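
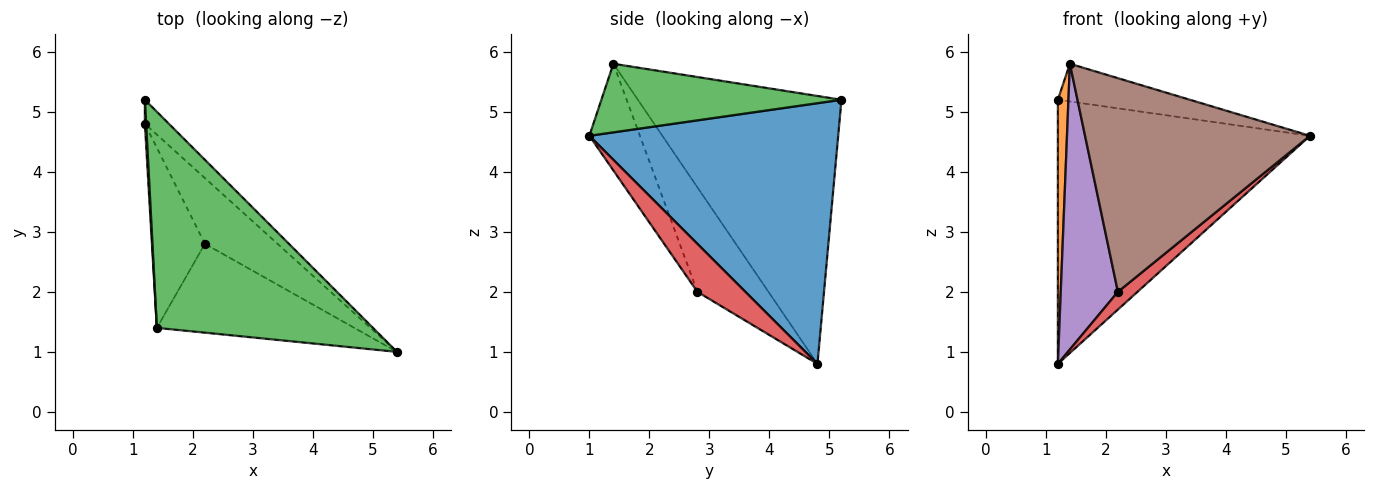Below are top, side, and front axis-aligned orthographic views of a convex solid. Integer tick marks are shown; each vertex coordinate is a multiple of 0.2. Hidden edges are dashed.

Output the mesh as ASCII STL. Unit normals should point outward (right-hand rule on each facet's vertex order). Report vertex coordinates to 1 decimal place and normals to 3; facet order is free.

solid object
 facet normal 0.701 0.710 -0.065
  outer loop
   vertex 1.2 5.2 5.2
   vertex 5.4 1.0 4.6
   vertex 1.2 4.8 0.8
  endloop
 endfacet
 facet normal -0.999 -0.052 0.005
  outer loop
   vertex 1.2 5.2 5.2
   vertex 1.2 4.8 0.8
   vertex 1.4 1.4 5.8
  endloop
 endfacet
 facet normal 0.298 0.164 0.940
  outer loop
   vertex 1.2 5.2 5.2
   vertex 1.4 1.4 5.8
   vertex 5.4 1.0 4.6
  endloop
 endfacet
 facet normal 0.538 -0.219 -0.814
  outer loop
   vertex 2.2 2.8 2.0
   vertex 1.2 4.8 0.8
   vertex 5.4 1.0 4.6
  endloop
 endfacet
 facet normal -0.725 -0.583 -0.367
  outer loop
   vertex 2.2 2.8 2.0
   vertex 1.4 1.4 5.8
   vertex 1.2 4.8 0.8
  endloop
 endfacet
 facet normal -0.203 -0.904 -0.376
  outer loop
   vertex 2.2 2.8 2.0
   vertex 5.4 1.0 4.6
   vertex 1.4 1.4 5.8
  endloop
 endfacet
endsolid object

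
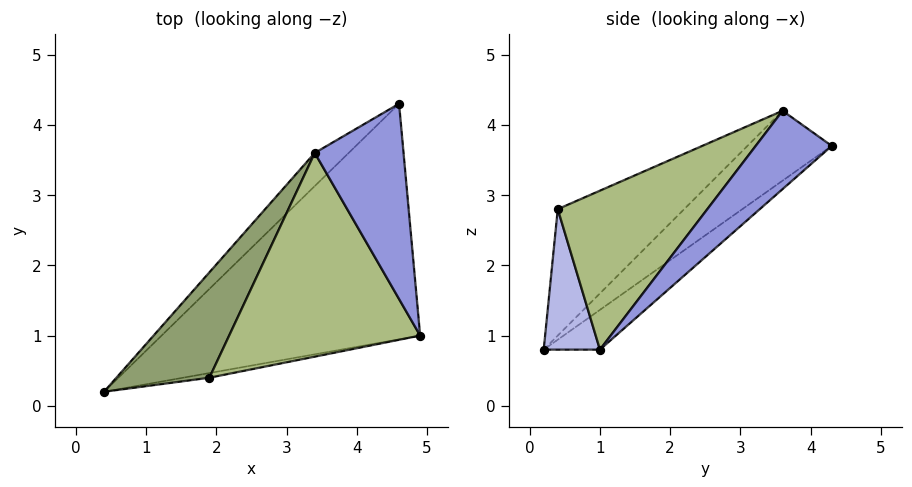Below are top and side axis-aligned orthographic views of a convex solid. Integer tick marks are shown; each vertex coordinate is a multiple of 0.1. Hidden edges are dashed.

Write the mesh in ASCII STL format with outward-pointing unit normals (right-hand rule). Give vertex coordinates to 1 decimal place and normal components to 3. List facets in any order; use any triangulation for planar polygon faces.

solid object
 facet normal -0.116 0.650 -0.751
  outer loop
   vertex 4.6 4.3 3.7
   vertex 4.9 1.0 0.8
   vertex 0.4 0.2 0.8
  endloop
 endfacet
 facet normal -0.567 0.776 -0.275
  outer loop
   vertex 3.4 3.6 4.2
   vertex 4.6 4.3 3.7
   vertex 0.4 0.2 0.8
  endloop
 endfacet
 facet normal 0.568 -0.514 0.643
  outer loop
   vertex 3.4 3.6 4.2
   vertex 4.9 1.0 0.8
   vertex 4.6 4.3 3.7
  endloop
 endfacet
 facet normal 0.175 -0.984 -0.033
  outer loop
   vertex 1.9 0.4 2.8
   vertex 0.4 0.2 0.8
   vertex 4.9 1.0 0.8
  endloop
 endfacet
 facet normal -0.800 0.118 0.588
  outer loop
   vertex 1.9 0.4 2.8
   vertex 3.4 3.6 4.2
   vertex 0.4 0.2 0.8
  endloop
 endfacet
 facet normal 0.540 -0.537 0.649
  outer loop
   vertex 1.9 0.4 2.8
   vertex 4.9 1.0 0.8
   vertex 3.4 3.6 4.2
  endloop
 endfacet
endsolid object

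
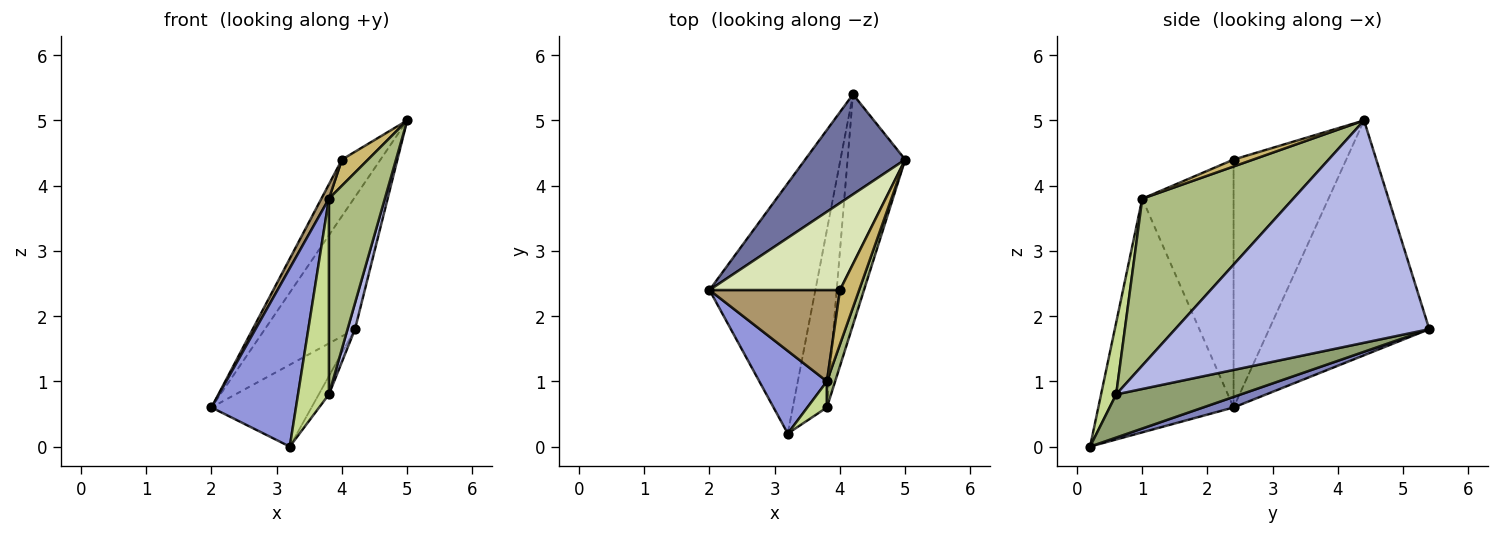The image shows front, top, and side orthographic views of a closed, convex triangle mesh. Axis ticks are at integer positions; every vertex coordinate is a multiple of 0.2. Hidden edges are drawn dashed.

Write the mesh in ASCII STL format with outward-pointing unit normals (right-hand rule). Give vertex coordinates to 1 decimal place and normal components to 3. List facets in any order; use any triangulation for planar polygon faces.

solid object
 facet normal -0.817 0.460 0.348
  outer loop
   vertex 4.2 5.4 1.8
   vertex 2.0 2.4 0.6
   vertex 5.0 4.4 5.0
  endloop
 endfacet
 facet normal 0.094 0.309 -0.946
  outer loop
   vertex 4.2 5.4 1.8
   vertex 3.2 0.2 0.0
   vertex 2.0 2.4 0.6
  endloop
 endfacet
 facet normal -0.824 -0.514 0.238
  outer loop
   vertex 3.8 1.0 3.8
   vertex 2.0 2.4 0.6
   vertex 3.2 0.2 0.0
  endloop
 endfacet
 facet normal 0.968 -0.028 -0.251
  outer loop
   vertex 3.8 0.6 0.8
   vertex 4.2 5.4 1.8
   vertex 5.0 4.4 5.0
  endloop
 endfacet
 facet normal 0.783 0.064 -0.619
  outer loop
   vertex 3.8 0.6 0.8
   vertex 3.2 0.2 0.0
   vertex 4.2 5.4 1.8
  endloop
 endfacet
 facet normal 0.937 -0.347 0.046
  outer loop
   vertex 3.8 0.6 0.8
   vertex 5.0 4.4 5.0
   vertex 3.8 1.0 3.8
  endloop
 endfacet
 facet normal 0.436 -0.892 0.119
  outer loop
   vertex 3.8 0.6 0.8
   vertex 3.8 1.0 3.8
   vertex 3.2 0.2 0.0
  endloop
 endfacet
 facet normal -0.847 0.290 0.446
  outer loop
   vertex 4.0 2.4 4.4
   vertex 5.0 4.4 5.0
   vertex 2.0 2.4 0.6
  endloop
 endfacet
 facet normal -0.883 -0.073 0.465
  outer loop
   vertex 4.0 2.4 4.4
   vertex 2.0 2.4 0.6
   vertex 3.8 1.0 3.8
  endloop
 endfacet
 facet normal 0.309 -0.412 0.857
  outer loop
   vertex 4.0 2.4 4.4
   vertex 3.8 1.0 3.8
   vertex 5.0 4.4 5.0
  endloop
 endfacet
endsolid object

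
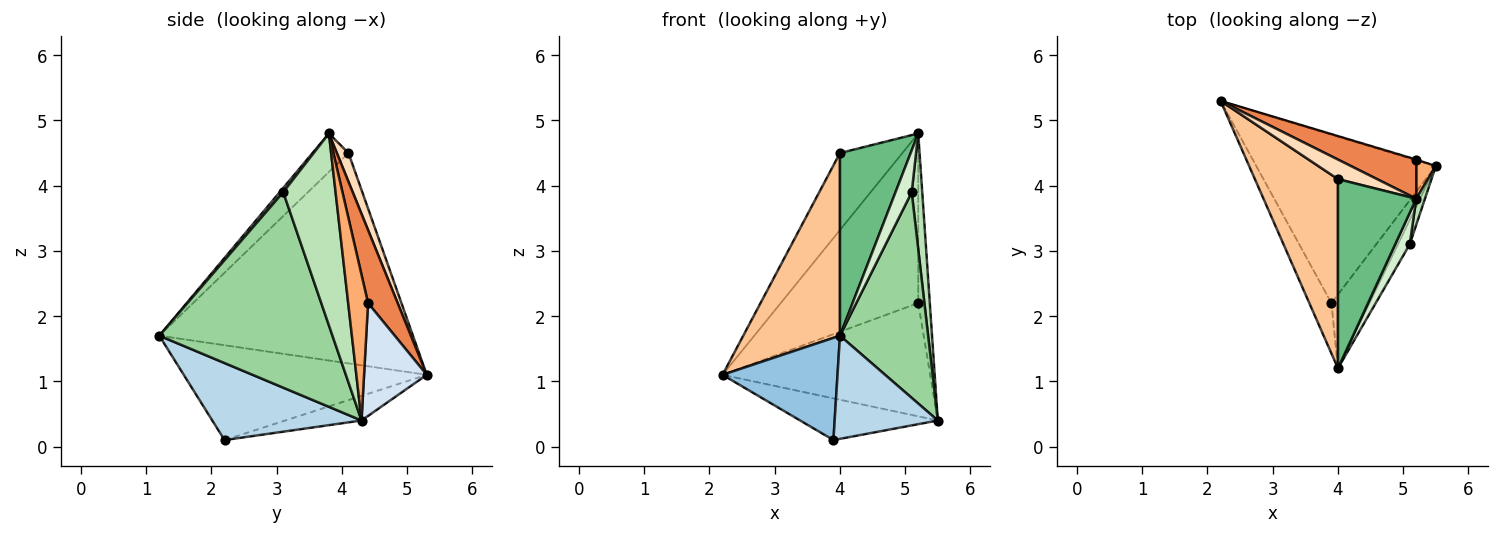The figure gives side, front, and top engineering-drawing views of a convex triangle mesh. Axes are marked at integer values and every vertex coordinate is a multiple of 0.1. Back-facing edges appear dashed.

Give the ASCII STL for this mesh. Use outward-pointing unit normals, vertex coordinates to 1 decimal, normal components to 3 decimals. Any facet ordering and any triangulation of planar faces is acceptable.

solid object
 facet normal -0.132 0.238 -0.962
  outer loop
   vertex 3.9 2.2 0.1
   vertex 2.2 5.3 1.1
   vertex 5.5 4.3 0.4
  endloop
 endfacet
 facet normal -0.884 -0.418 -0.206
  outer loop
   vertex 3.9 2.2 0.1
   vertex 4.0 1.2 1.7
   vertex 2.2 5.3 1.1
  endloop
 endfacet
 facet normal 0.762 -0.527 -0.377
  outer loop
   vertex 3.9 2.2 0.1
   vertex 5.5 4.3 0.4
   vertex 4.0 1.2 1.7
  endloop
 endfacet
 facet normal 0.289 0.957 -0.005
  outer loop
   vertex 5.2 4.4 2.2
   vertex 5.5 4.3 0.4
   vertex 2.2 5.3 1.1
  endloop
 endfacet
 facet normal 0.205 0.954 0.220
  outer loop
   vertex 5.2 4.4 2.2
   vertex 2.2 5.3 1.1
   vertex 5.2 3.8 4.8
  endloop
 endfacet
 facet normal 0.858 0.500 0.115
  outer loop
   vertex 5.2 4.4 2.2
   vertex 5.2 3.8 4.8
   vertex 5.5 4.3 0.4
  endloop
 endfacet
 facet normal -0.877 -0.334 0.346
  outer loop
   vertex 4.0 4.1 4.5
   vertex 2.2 5.3 1.1
   vertex 4.0 1.2 1.7
  endloop
 endfacet
 facet normal 0.178 0.954 0.242
  outer loop
   vertex 4.0 4.1 4.5
   vertex 5.2 3.8 4.8
   vertex 2.2 5.3 1.1
  endloop
 endfacet
 facet normal -0.333 -0.655 0.678
  outer loop
   vertex 4.0 4.1 4.5
   vertex 4.0 1.2 1.7
   vertex 5.2 3.8 4.8
  endloop
 endfacet
 facet normal 0.890 -0.453 -0.054
  outer loop
   vertex 5.1 3.1 3.9
   vertex 4.0 1.2 1.7
   vertex 5.5 4.3 0.4
  endloop
 endfacet
 facet normal 0.979 -0.197 0.044
  outer loop
   vertex 5.1 3.1 3.9
   vertex 5.5 4.3 0.4
   vertex 5.2 3.8 4.8
  endloop
 endfacet
 facet normal 0.174 -0.787 0.593
  outer loop
   vertex 5.1 3.1 3.9
   vertex 5.2 3.8 4.8
   vertex 4.0 1.2 1.7
  endloop
 endfacet
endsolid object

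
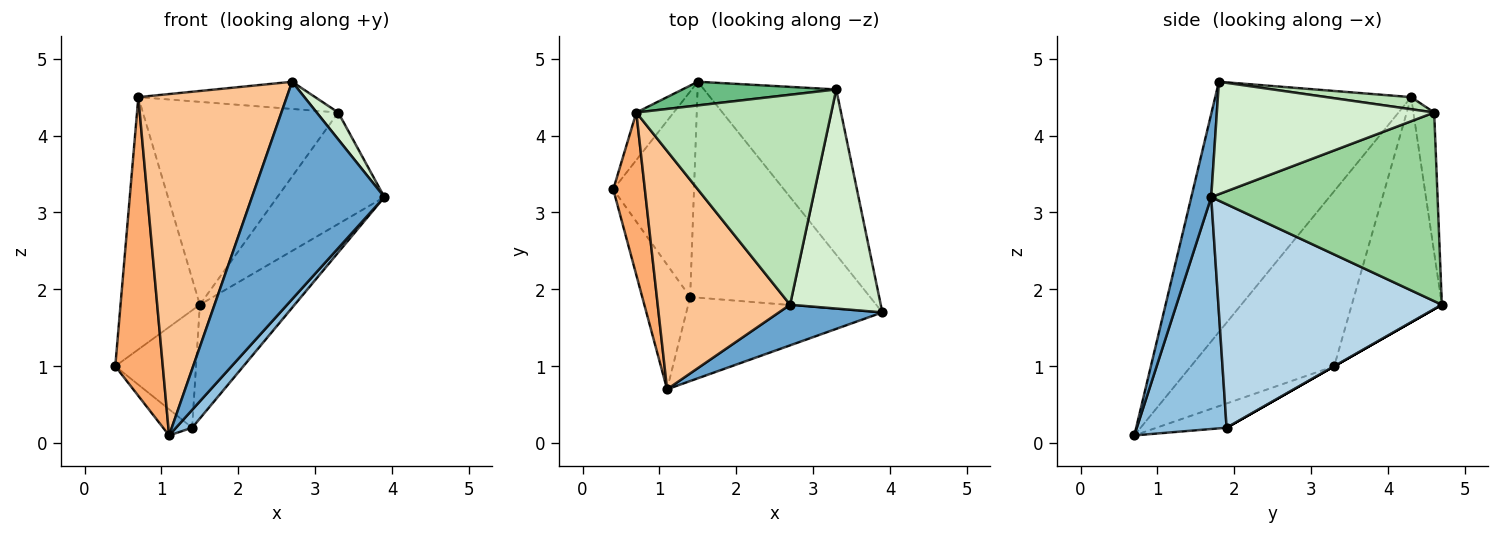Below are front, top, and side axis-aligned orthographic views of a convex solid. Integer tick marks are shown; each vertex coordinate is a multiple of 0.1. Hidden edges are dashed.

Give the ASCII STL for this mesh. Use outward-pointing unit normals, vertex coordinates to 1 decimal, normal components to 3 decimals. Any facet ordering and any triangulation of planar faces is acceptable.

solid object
 facet normal 0.146 -0.972 0.182
  outer loop
   vertex 2.7 1.8 4.7
   vertex 1.1 0.7 0.1
   vertex 3.9 1.7 3.2
  endloop
 endfacet
 facet normal 0.757 -0.136 -0.640
  outer loop
   vertex 1.4 1.9 0.2
   vertex 3.9 1.7 3.2
   vertex 1.1 0.7 0.1
  endloop
 endfacet
 facet normal 0.740 0.314 -0.595
  outer loop
   vertex 1.4 1.9 0.2
   vertex 1.5 4.7 1.8
   vertex 3.9 1.7 3.2
  endloop
 endfacet
 facet normal -0.444 0.184 -0.877
  outer loop
   vertex 1.4 1.9 0.2
   vertex 1.1 0.7 0.1
   vertex 0.4 3.3 1.0
  endloop
 endfacet
 facet normal 0.000 0.496 -0.868
  outer loop
   vertex 1.4 1.9 0.2
   vertex 0.4 3.3 1.0
   vertex 1.5 4.7 1.8
  endloop
 endfacet
 facet normal -0.936 -0.310 0.169
  outer loop
   vertex 0.7 4.3 4.5
   vertex 0.4 3.3 1.0
   vertex 1.1 0.7 0.1
  endloop
 endfacet
 facet normal -0.734 -0.556 0.389
  outer loop
   vertex 0.7 4.3 4.5
   vertex 1.1 0.7 0.1
   vertex 2.7 1.8 4.7
  endloop
 endfacet
 facet normal -0.745 0.656 -0.124
  outer loop
   vertex 0.7 4.3 4.5
   vertex 1.5 4.7 1.8
   vertex 0.4 3.3 1.0
  endloop
 endfacet
 facet normal -0.105 0.988 0.115
  outer loop
   vertex 3.3 4.6 4.3
   vertex 1.5 4.7 1.8
   vertex 0.7 4.3 4.5
  endloop
 endfacet
 facet normal 0.764 0.361 -0.535
  outer loop
   vertex 3.3 4.6 4.3
   vertex 3.9 1.7 3.2
   vertex 1.5 4.7 1.8
  endloop
 endfacet
 facet normal 0.061 0.128 0.990
  outer loop
   vertex 3.3 4.6 4.3
   vertex 0.7 4.3 4.5
   vertex 2.7 1.8 4.7
  endloop
 endfacet
 facet normal 0.776 -0.077 0.626
  outer loop
   vertex 3.3 4.6 4.3
   vertex 2.7 1.8 4.7
   vertex 3.9 1.7 3.2
  endloop
 endfacet
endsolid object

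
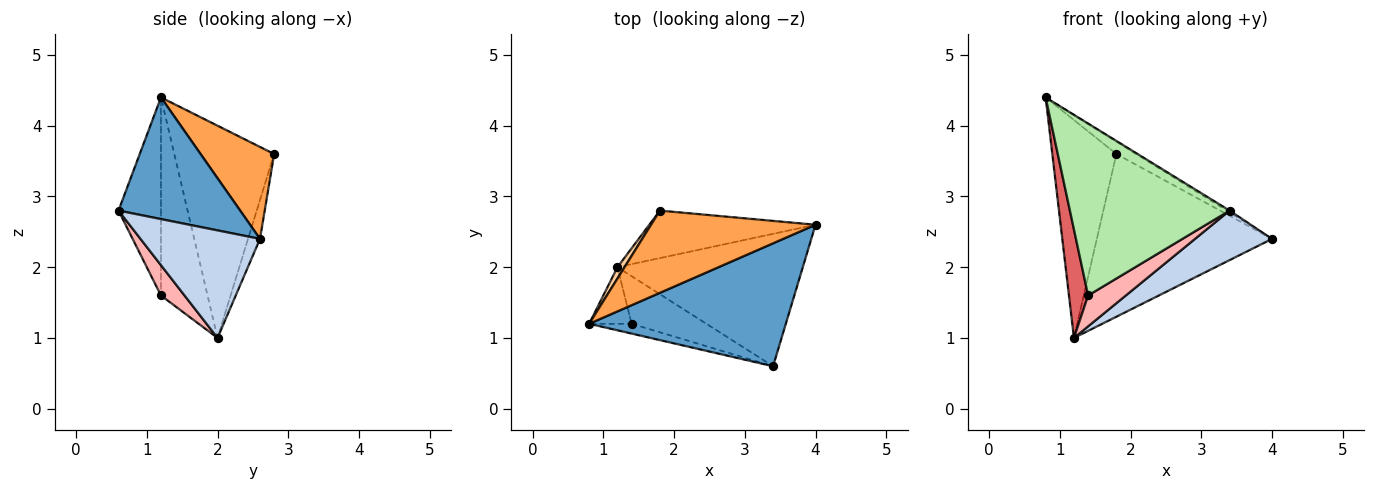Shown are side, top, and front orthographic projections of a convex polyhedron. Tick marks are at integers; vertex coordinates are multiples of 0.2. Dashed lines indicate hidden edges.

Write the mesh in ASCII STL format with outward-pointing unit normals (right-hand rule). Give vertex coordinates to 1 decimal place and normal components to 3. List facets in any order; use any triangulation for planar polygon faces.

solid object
 facet normal 0.526 0.012 0.850
  outer loop
   vertex 3.4 0.6 2.8
   vertex 4.0 2.6 2.4
   vertex 0.8 1.2 4.4
  endloop
 endfacet
 facet normal 0.477 -0.308 -0.823
  outer loop
   vertex 1.2 2.0 1.0
   vertex 4.0 2.6 2.4
   vertex 3.4 0.6 2.8
  endloop
 endfacet
 facet normal 0.484 0.130 0.865
  outer loop
   vertex 1.8 2.8 3.6
   vertex 0.8 1.2 4.4
   vertex 4.0 2.6 2.4
  endloop
 endfacet
 facet normal -0.841 0.540 0.028
  outer loop
   vertex 1.8 2.8 3.6
   vertex 1.2 2.0 1.0
   vertex 0.8 1.2 4.4
  endloop
 endfacet
 facet normal -0.065 0.958 -0.280
  outer loop
   vertex 1.8 2.8 3.6
   vertex 4.0 2.6 2.4
   vertex 1.2 2.0 1.0
  endloop
 endfacet
 facet normal -0.257 -0.965 -0.055
  outer loop
   vertex 1.4 1.2 1.6
   vertex 3.4 0.6 2.8
   vertex 0.8 1.2 4.4
  endloop
 endfacet
 facet normal -0.907 -0.373 -0.194
  outer loop
   vertex 1.4 1.2 1.6
   vertex 0.8 1.2 4.4
   vertex 1.2 2.0 1.0
  endloop
 endfacet
 facet normal 0.322 -0.515 -0.794
  outer loop
   vertex 1.4 1.2 1.6
   vertex 1.2 2.0 1.0
   vertex 3.4 0.6 2.8
  endloop
 endfacet
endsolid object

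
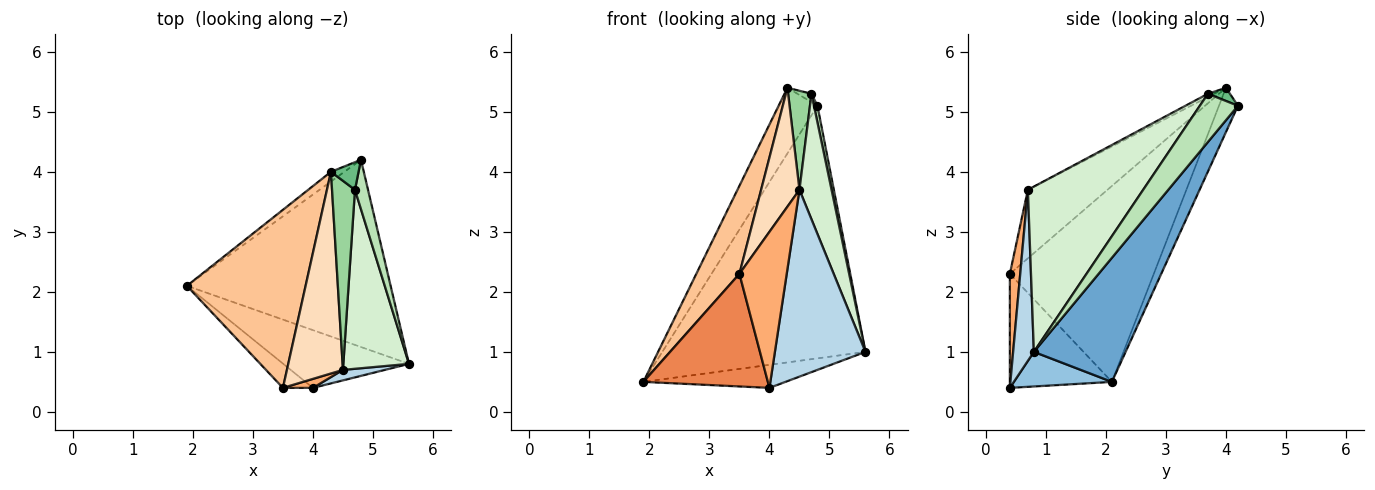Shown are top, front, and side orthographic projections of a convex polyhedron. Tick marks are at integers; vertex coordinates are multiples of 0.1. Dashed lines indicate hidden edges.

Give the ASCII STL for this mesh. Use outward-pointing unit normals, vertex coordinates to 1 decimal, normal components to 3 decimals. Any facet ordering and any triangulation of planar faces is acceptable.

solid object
 facet normal 0.341 0.755 -0.560
  outer loop
   vertex 4.8 4.2 5.1
   vertex 5.6 0.8 1.0
   vertex 1.9 2.1 0.5
  endloop
 endfacet
 facet normal 0.248 0.359 -0.900
  outer loop
   vertex 4.0 0.4 0.4
   vertex 1.9 2.1 0.5
   vertex 5.6 0.8 1.0
  endloop
 endfacet
 facet normal 0.223 -0.973 0.055
  outer loop
   vertex 4.5 0.7 3.7
   vertex 4.0 0.4 0.4
   vertex 5.6 0.8 1.0
  endloop
 endfacet
 facet normal -0.435 0.890 -0.132
  outer loop
   vertex 4.3 4.0 5.4
   vertex 4.8 4.2 5.1
   vertex 1.9 2.1 0.5
  endloop
 endfacet
 facet normal -0.625 -0.763 -0.165
  outer loop
   vertex 3.5 0.4 2.3
   vertex 1.9 2.1 0.5
   vertex 4.0 0.4 0.4
  endloop
 endfacet
 facet normal 0.214 -0.975 0.056
  outer loop
   vertex 3.5 0.4 2.3
   vertex 4.0 0.4 0.4
   vertex 4.5 0.7 3.7
  endloop
 endfacet
 facet normal -0.828 -0.248 0.502
  outer loop
   vertex 3.5 0.4 2.3
   vertex 4.3 4.0 5.4
   vertex 1.9 2.1 0.5
  endloop
 endfacet
 facet normal -0.725 -0.349 0.593
  outer loop
   vertex 3.5 0.4 2.3
   vertex 4.5 0.7 3.7
   vertex 4.3 4.0 5.4
  endloop
 endfacet
 facet normal 0.416 0.265 0.870
  outer loop
   vertex 4.7 3.7 5.3
   vertex 4.8 4.2 5.1
   vertex 4.3 4.0 5.4
  endloop
 endfacet
 facet normal -0.126 -0.460 0.879
  outer loop
   vertex 4.7 3.7 5.3
   vertex 4.3 4.0 5.4
   vertex 4.5 0.7 3.7
  endloop
 endfacet
 facet normal 0.961 -0.088 0.261
  outer loop
   vertex 4.7 3.7 5.3
   vertex 5.6 0.8 1.0
   vertex 4.8 4.2 5.1
  endloop
 endfacet
 facet normal 0.900 -0.251 0.357
  outer loop
   vertex 4.7 3.7 5.3
   vertex 4.5 0.7 3.7
   vertex 5.6 0.8 1.0
  endloop
 endfacet
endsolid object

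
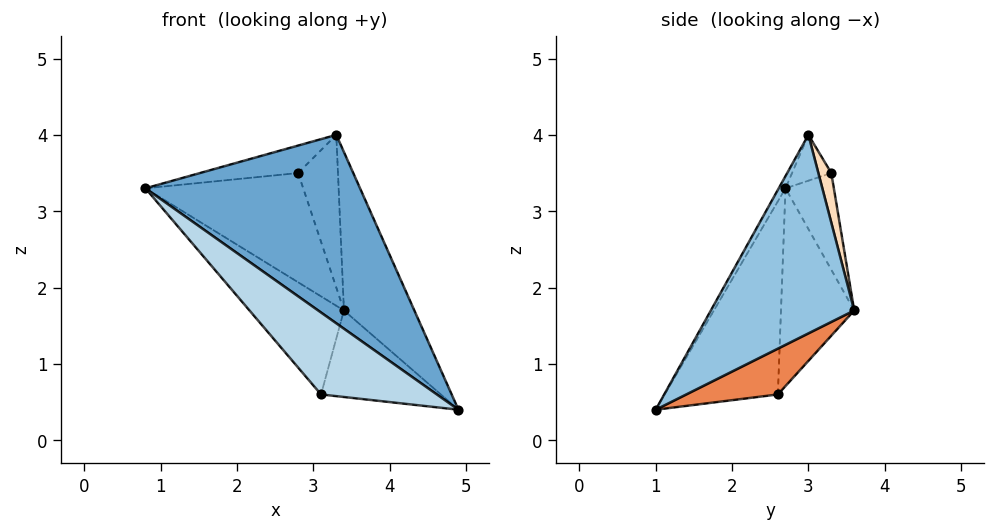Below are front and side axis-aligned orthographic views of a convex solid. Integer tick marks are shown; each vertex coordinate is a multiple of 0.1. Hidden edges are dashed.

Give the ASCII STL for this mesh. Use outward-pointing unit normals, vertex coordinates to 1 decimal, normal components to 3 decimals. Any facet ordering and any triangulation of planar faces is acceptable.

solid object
 facet normal -0.028 -0.879 0.476
  outer loop
   vertex 3.3 3.0 4.0
   vertex 0.8 2.7 3.3
   vertex 4.9 1.0 0.4
  endloop
 endfacet
 facet normal 0.887 0.436 0.152
  outer loop
   vertex 3.3 3.0 4.0
   vertex 4.9 1.0 0.4
   vertex 3.4 3.6 1.7
  endloop
 endfacet
 facet normal -0.608 -0.622 -0.494
  outer loop
   vertex 3.1 2.6 0.6
   vertex 4.9 1.0 0.4
   vertex 0.8 2.7 3.3
  endloop
 endfacet
 facet normal -0.537 0.692 -0.483
  outer loop
   vertex 3.1 2.6 0.6
   vertex 0.8 2.7 3.3
   vertex 3.4 3.6 1.7
  endloop
 endfacet
 facet normal 0.454 0.594 -0.664
  outer loop
   vertex 3.1 2.6 0.6
   vertex 3.4 3.6 1.7
   vertex 4.9 1.0 0.4
  endloop
 endfacet
 facet normal -0.292 0.954 0.062
  outer loop
   vertex 2.8 3.3 3.5
   vertex 3.4 3.6 1.7
   vertex 0.8 2.7 3.3
  endloop
 endfacet
 facet normal -0.272 0.680 0.680
  outer loop
   vertex 2.8 3.3 3.5
   vertex 0.8 2.7 3.3
   vertex 3.3 3.0 4.0
  endloop
 endfacet
 facet normal 0.299 0.920 0.253
  outer loop
   vertex 2.8 3.3 3.5
   vertex 3.3 3.0 4.0
   vertex 3.4 3.6 1.7
  endloop
 endfacet
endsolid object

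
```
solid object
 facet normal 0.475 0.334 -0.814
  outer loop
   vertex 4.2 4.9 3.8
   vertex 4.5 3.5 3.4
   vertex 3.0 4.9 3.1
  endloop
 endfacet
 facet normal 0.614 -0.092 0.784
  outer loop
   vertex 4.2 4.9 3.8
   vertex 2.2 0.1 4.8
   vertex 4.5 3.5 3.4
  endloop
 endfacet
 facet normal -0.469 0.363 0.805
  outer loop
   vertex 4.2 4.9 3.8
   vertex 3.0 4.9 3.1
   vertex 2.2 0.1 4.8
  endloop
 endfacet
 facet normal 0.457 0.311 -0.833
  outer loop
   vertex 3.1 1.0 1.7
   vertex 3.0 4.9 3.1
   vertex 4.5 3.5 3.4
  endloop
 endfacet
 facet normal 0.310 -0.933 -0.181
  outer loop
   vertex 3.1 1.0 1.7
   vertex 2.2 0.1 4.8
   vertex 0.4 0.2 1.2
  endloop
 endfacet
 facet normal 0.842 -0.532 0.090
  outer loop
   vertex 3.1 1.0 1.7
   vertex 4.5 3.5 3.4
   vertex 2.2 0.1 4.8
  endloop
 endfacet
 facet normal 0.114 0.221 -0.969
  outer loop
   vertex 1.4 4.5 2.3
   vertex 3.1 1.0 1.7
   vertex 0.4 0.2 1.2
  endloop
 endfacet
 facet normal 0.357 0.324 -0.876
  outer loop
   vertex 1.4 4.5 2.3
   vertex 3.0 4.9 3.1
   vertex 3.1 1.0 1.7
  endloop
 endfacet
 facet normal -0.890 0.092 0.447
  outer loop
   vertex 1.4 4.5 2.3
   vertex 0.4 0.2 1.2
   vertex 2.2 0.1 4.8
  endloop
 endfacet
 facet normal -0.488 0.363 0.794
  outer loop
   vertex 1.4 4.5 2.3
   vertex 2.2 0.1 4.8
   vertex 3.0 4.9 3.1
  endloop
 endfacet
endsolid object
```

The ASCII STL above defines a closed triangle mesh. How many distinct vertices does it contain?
7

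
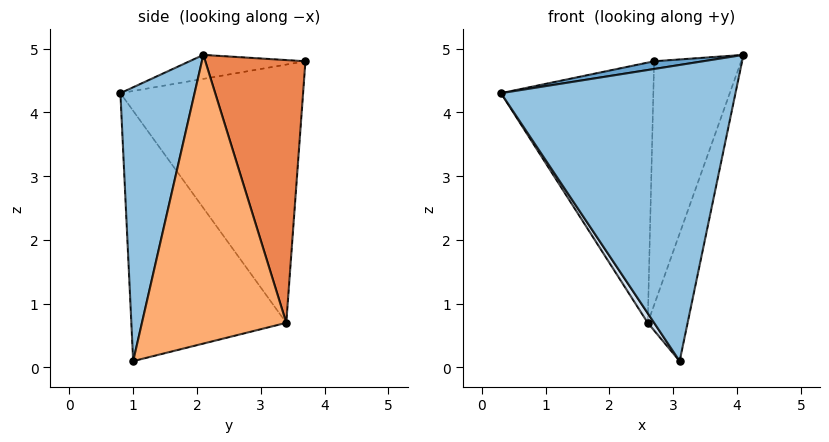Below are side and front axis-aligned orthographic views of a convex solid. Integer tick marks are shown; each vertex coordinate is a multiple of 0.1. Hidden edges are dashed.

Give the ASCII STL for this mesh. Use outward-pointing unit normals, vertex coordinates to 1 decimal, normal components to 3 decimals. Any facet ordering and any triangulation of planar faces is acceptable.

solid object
 facet normal -0.136 -0.058 0.989
  outer loop
   vertex 2.7 3.7 4.8
   vertex 0.3 0.8 4.3
   vertex 4.1 2.1 4.9
  endloop
 endfacet
 facet normal 0.298 -0.942 0.154
  outer loop
   vertex 3.1 1.0 0.1
   vertex 4.1 2.1 4.9
   vertex 0.3 0.8 4.3
  endloop
 endfacet
 facet normal -0.768 0.640 -0.028
  outer loop
   vertex 2.6 3.4 0.7
   vertex 0.3 0.8 4.3
   vertex 2.7 3.7 4.8
  endloop
 endfacet
 facet normal -0.831 -0.034 -0.556
  outer loop
   vertex 2.6 3.4 0.7
   vertex 3.1 1.0 0.1
   vertex 0.3 0.8 4.3
  endloop
 endfacet
 facet normal 0.753 0.655 -0.066
  outer loop
   vertex 2.6 3.4 0.7
   vertex 2.7 3.7 4.8
   vertex 4.1 2.1 4.9
  endloop
 endfacet
 facet normal 0.932 0.258 -0.253
  outer loop
   vertex 2.6 3.4 0.7
   vertex 4.1 2.1 4.9
   vertex 3.1 1.0 0.1
  endloop
 endfacet
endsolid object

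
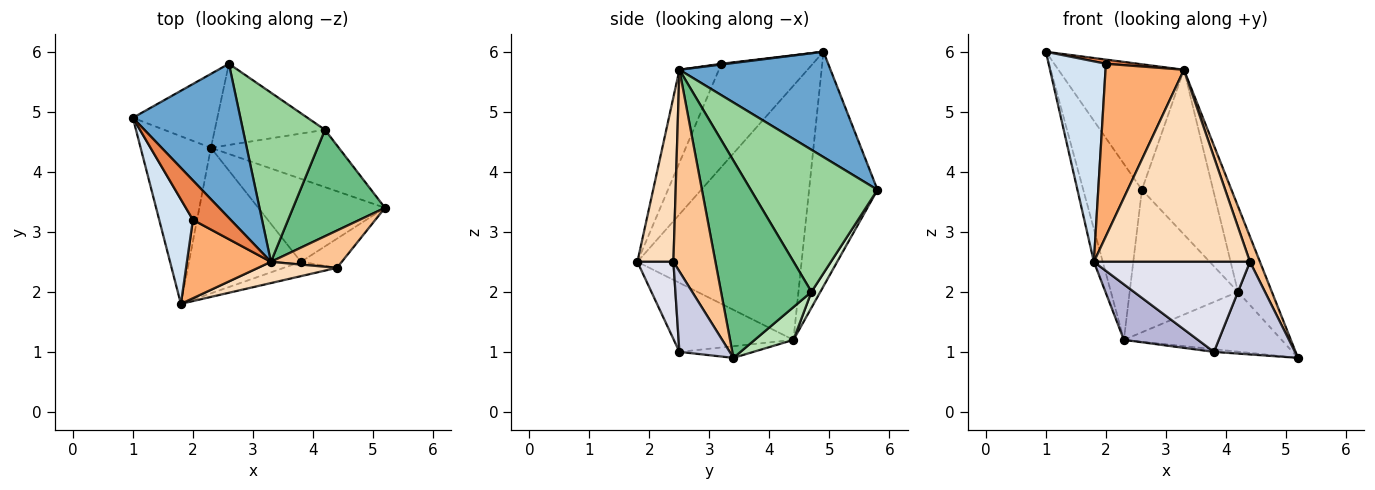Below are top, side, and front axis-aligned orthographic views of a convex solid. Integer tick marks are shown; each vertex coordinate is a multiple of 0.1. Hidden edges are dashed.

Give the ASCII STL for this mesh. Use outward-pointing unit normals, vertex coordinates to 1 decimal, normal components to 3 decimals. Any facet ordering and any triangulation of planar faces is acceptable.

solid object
 facet normal 0.605 0.503 0.618
  outer loop
   vertex 3.3 2.5 5.7
   vertex 2.6 5.8 3.7
   vertex 1.0 4.9 6.0
  endloop
 endfacet
 facet normal -0.963 0.052 -0.266
  outer loop
   vertex 2.3 4.4 1.2
   vertex 1.8 1.8 2.5
   vertex 1.0 4.9 6.0
  endloop
 endfacet
 facet normal -0.732 0.628 -0.264
  outer loop
   vertex 2.3 4.4 1.2
   vertex 1.0 4.9 6.0
   vertex 2.6 5.8 3.7
  endloop
 endfacet
 facet normal -0.817 -0.512 0.267
  outer loop
   vertex 2.0 3.2 5.8
   vertex 1.0 4.9 6.0
   vertex 1.8 1.8 2.5
  endloop
 endfacet
 facet normal 0.020 -0.105 0.994
  outer loop
   vertex 2.0 3.2 5.8
   vertex 3.3 2.5 5.7
   vertex 1.0 4.9 6.0
  endloop
 endfacet
 facet normal -0.417 -0.828 0.376
  outer loop
   vertex 2.0 3.2 5.8
   vertex 1.8 1.8 2.5
   vertex 3.3 2.5 5.7
  endloop
 endfacet
 facet normal 0.921 -0.219 0.323
  outer loop
   vertex 4.4 2.4 2.5
   vertex 5.2 3.4 0.9
   vertex 3.3 2.5 5.7
  endloop
 endfacet
 facet normal 0.224 -0.969 0.107
  outer loop
   vertex 4.4 2.4 2.5
   vertex 3.3 2.5 5.7
   vertex 1.8 1.8 2.5
  endloop
 endfacet
 facet normal 0.858 0.322 0.400
  outer loop
   vertex 4.2 4.7 2.0
   vertex 3.3 2.5 5.7
   vertex 5.2 3.4 0.9
  endloop
 endfacet
 facet normal 0.779 0.438 0.450
  outer loop
   vertex 4.2 4.7 2.0
   vertex 2.6 5.8 3.7
   vertex 3.3 2.5 5.7
  endloop
 endfacet
 facet normal 0.175 0.711 -0.681
  outer loop
   vertex 4.2 4.7 2.0
   vertex 5.2 3.4 0.9
   vertex 2.3 4.4 1.2
  endloop
 endfacet
 facet normal 0.071 0.867 -0.494
  outer loop
   vertex 4.2 4.7 2.0
   vertex 2.3 4.4 1.2
   vertex 2.6 5.8 3.7
  endloop
 endfacet
 facet normal -0.092 0.032 -0.995
  outer loop
   vertex 3.8 2.5 1.0
   vertex 2.3 4.4 1.2
   vertex 5.2 3.4 0.9
  endloop
 endfacet
 facet normal -0.499 -0.309 -0.810
  outer loop
   vertex 3.8 2.5 1.0
   vertex 1.8 1.8 2.5
   vertex 2.3 4.4 1.2
  endloop
 endfacet
 facet normal 0.509 -0.821 -0.258
  outer loop
   vertex 3.8 2.5 1.0
   vertex 5.2 3.4 0.9
   vertex 4.4 2.4 2.5
  endloop
 endfacet
 facet normal 0.222 -0.963 -0.153
  outer loop
   vertex 3.8 2.5 1.0
   vertex 4.4 2.4 2.5
   vertex 1.8 1.8 2.5
  endloop
 endfacet
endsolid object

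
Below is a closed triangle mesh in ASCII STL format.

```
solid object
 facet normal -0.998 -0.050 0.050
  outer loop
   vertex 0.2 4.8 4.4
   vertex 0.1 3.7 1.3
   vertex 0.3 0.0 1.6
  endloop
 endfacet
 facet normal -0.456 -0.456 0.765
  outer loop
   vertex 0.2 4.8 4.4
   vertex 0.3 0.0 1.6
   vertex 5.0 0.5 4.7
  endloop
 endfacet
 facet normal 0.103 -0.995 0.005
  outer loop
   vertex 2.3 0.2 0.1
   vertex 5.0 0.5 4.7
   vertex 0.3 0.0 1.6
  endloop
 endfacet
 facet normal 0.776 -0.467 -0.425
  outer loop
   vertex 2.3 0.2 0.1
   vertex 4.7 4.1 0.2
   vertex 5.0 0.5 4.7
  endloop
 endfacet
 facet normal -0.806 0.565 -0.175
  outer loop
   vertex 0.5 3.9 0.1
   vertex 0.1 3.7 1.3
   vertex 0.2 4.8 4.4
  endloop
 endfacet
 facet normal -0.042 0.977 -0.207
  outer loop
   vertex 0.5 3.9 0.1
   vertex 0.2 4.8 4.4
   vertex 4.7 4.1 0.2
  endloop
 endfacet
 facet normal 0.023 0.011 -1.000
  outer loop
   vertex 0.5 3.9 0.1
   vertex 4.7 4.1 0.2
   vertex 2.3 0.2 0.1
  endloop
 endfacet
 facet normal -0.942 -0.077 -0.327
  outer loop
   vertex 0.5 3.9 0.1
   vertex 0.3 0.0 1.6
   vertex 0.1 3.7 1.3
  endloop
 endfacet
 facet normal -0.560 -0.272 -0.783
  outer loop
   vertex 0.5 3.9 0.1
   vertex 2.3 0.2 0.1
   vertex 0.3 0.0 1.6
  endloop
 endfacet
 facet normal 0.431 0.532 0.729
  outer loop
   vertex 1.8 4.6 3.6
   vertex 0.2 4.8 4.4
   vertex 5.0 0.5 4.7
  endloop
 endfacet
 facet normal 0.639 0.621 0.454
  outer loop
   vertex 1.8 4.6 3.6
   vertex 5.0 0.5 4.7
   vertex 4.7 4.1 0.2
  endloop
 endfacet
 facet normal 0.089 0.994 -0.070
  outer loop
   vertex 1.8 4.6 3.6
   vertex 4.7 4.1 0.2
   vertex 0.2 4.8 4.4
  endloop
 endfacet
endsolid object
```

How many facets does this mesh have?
12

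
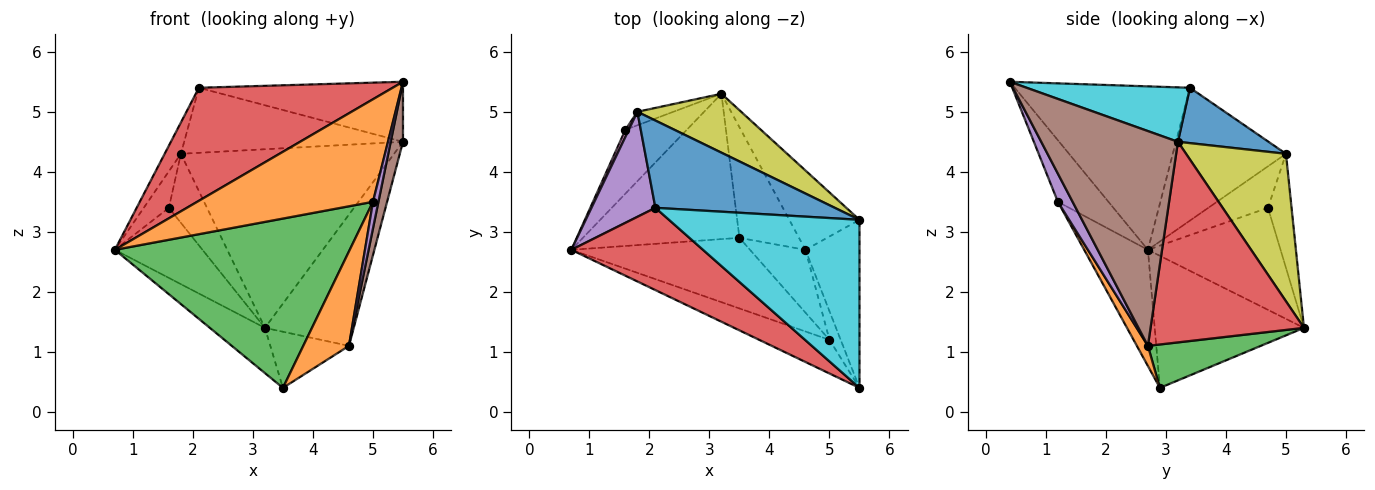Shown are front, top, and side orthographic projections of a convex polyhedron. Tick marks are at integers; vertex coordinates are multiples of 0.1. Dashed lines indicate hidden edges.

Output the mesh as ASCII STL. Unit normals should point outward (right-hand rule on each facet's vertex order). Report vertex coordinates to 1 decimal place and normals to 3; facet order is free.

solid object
 facet normal -0.627 0.231 -0.744
  outer loop
   vertex 3.5 2.9 0.4
   vertex 0.7 2.7 2.7
   vertex 3.2 5.3 1.4
  endloop
 endfacet
 facet normal -0.264 -0.917 -0.301
  outer loop
   vertex 5.0 1.2 3.5
   vertex 5.5 0.4 5.5
   vertex 0.7 2.7 2.7
  endloop
 endfacet
 facet normal -0.243 -0.895 -0.373
  outer loop
   vertex 5.0 1.2 3.5
   vertex 0.7 2.7 2.7
   vertex 3.5 2.9 0.4
  endloop
 endfacet
 facet normal -0.590 -0.653 0.475
  outer loop
   vertex 2.1 3.4 5.4
   vertex 0.7 2.7 2.7
   vertex 5.5 0.4 5.5
  endloop
 endfacet
 facet normal -0.894 0.128 0.430
  outer loop
   vertex 2.1 3.4 5.4
   vertex 1.8 5.0 4.3
   vertex 0.7 2.7 2.7
  endloop
 endfacet
 facet normal -0.746 0.493 -0.449
  outer loop
   vertex 1.6 4.7 3.4
   vertex 3.2 5.3 1.4
   vertex 0.7 2.7 2.7
  endloop
 endfacet
 facet normal -0.919 0.387 0.075
  outer loop
   vertex 1.6 4.7 3.4
   vertex 0.7 2.7 2.7
   vertex 1.8 5.0 4.3
  endloop
 endfacet
 facet normal -0.520 0.839 -0.164
  outer loop
   vertex 1.6 4.7 3.4
   vertex 1.8 5.0 4.3
   vertex 3.2 5.3 1.4
  endloop
 endfacet
 facet normal 0.407 0.868 0.286
  outer loop
   vertex 5.5 3.2 4.5
   vertex 3.2 5.3 1.4
   vertex 1.8 5.0 4.3
  endloop
 endfacet
 facet normal 0.260 0.325 0.909
  outer loop
   vertex 5.5 3.2 4.5
   vertex 2.1 3.4 5.4
   vertex 5.5 0.4 5.5
  endloop
 endfacet
 facet normal 0.240 0.580 0.778
  outer loop
   vertex 5.5 3.2 4.5
   vertex 1.8 5.0 4.3
   vertex 2.1 3.4 5.4
  endloop
 endfacet
 facet normal 0.197 -0.816 -0.543
  outer loop
   vertex 4.6 2.7 1.1
   vertex 5.0 1.2 3.5
   vertex 3.5 2.9 0.4
  endloop
 endfacet
 facet normal 0.545 0.380 -0.748
  outer loop
   vertex 4.6 2.7 1.1
   vertex 3.5 2.9 0.4
   vertex 3.2 5.3 1.4
  endloop
 endfacet
 facet normal 0.828 0.479 -0.290
  outer loop
   vertex 4.6 2.7 1.1
   vertex 3.2 5.3 1.4
   vertex 5.5 3.2 4.5
  endloop
 endfacet
 facet normal 0.879 -0.325 -0.350
  outer loop
   vertex 4.6 2.7 1.1
   vertex 5.5 0.4 5.5
   vertex 5.0 1.2 3.5
  endloop
 endfacet
 facet normal 0.966 -0.087 -0.243
  outer loop
   vertex 4.6 2.7 1.1
   vertex 5.5 3.2 4.5
   vertex 5.5 0.4 5.5
  endloop
 endfacet
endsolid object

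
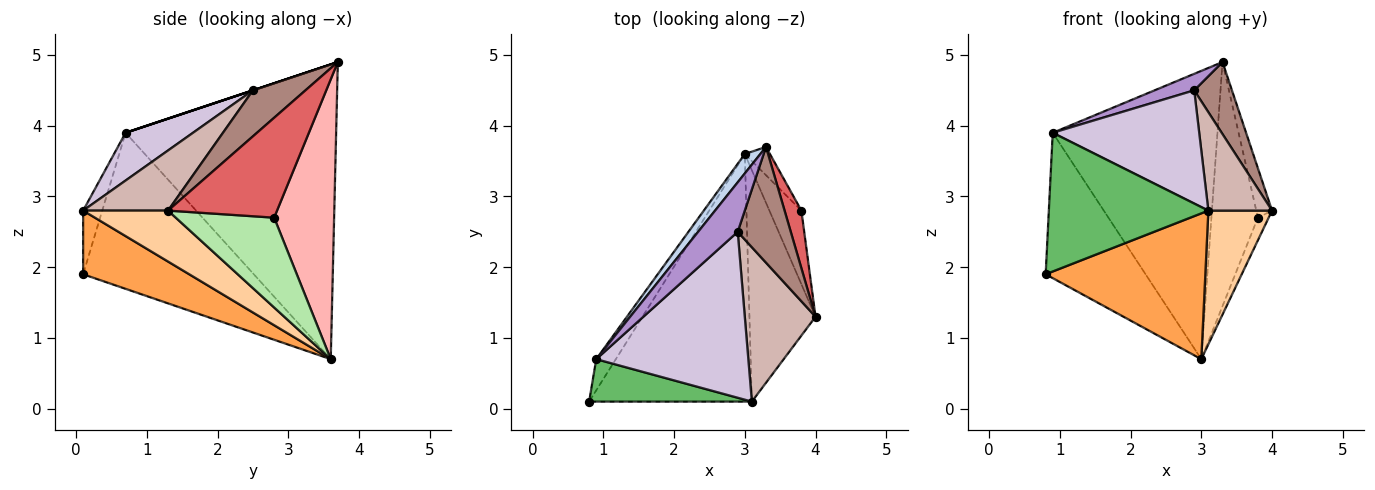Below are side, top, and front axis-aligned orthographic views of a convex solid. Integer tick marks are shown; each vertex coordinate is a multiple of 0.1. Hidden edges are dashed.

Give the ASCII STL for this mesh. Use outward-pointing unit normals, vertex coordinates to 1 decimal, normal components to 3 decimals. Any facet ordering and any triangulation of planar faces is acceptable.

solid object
 facet normal -0.858 0.502 -0.108
  outer loop
   vertex 0.9 0.7 3.9
   vertex 3.0 3.6 0.7
   vertex 0.8 0.1 1.9
  endloop
 endfacet
 facet normal -0.787 0.616 0.042
  outer loop
   vertex 0.9 0.7 3.9
   vertex 3.3 3.7 4.9
   vertex 3.0 3.6 0.7
  endloop
 endfacet
 facet normal 0.320 -0.481 -0.817
  outer loop
   vertex 3.1 0.1 2.8
   vertex 0.8 0.1 1.9
   vertex 3.0 3.6 0.7
  endloop
 endfacet
 facet normal 0.555 -0.416 -0.720
  outer loop
   vertex 3.1 0.1 2.8
   vertex 3.0 3.6 0.7
   vertex 4.0 1.3 2.8
  endloop
 endfacet
 facet normal -0.114 -0.950 0.291
  outer loop
   vertex 3.1 0.1 2.8
   vertex 0.9 0.7 3.9
   vertex 0.8 0.1 1.9
  endloop
 endfacet
 facet normal 0.937 0.103 -0.334
  outer loop
   vertex 3.8 2.8 2.7
   vertex 4.0 1.3 2.8
   vertex 3.0 3.6 0.7
  endloop
 endfacet
 facet normal 0.976 0.141 0.164
  outer loop
   vertex 3.8 2.8 2.7
   vertex 3.3 3.7 4.9
   vertex 4.0 1.3 2.8
  endloop
 endfacet
 facet normal 0.788 0.611 -0.071
  outer loop
   vertex 3.8 2.8 2.7
   vertex 3.0 3.6 0.7
   vertex 3.3 3.7 4.9
  endloop
 endfacet
 facet normal 0.000 -0.316 0.949
  outer loop
   vertex 2.9 2.5 4.5
   vertex 3.3 3.7 4.9
   vertex 0.9 0.7 3.9
  endloop
 endfacet
 facet normal 0.251 -0.545 0.800
  outer loop
   vertex 2.9 2.5 4.5
   vertex 0.9 0.7 3.9
   vertex 3.1 0.1 2.8
  endloop
 endfacet
 facet normal 0.593 -0.426 0.684
  outer loop
   vertex 2.9 2.5 4.5
   vertex 4.0 1.3 2.8
   vertex 3.3 3.7 4.9
  endloop
 endfacet
 facet normal 0.583 -0.437 0.685
  outer loop
   vertex 2.9 2.5 4.5
   vertex 3.1 0.1 2.8
   vertex 4.0 1.3 2.8
  endloop
 endfacet
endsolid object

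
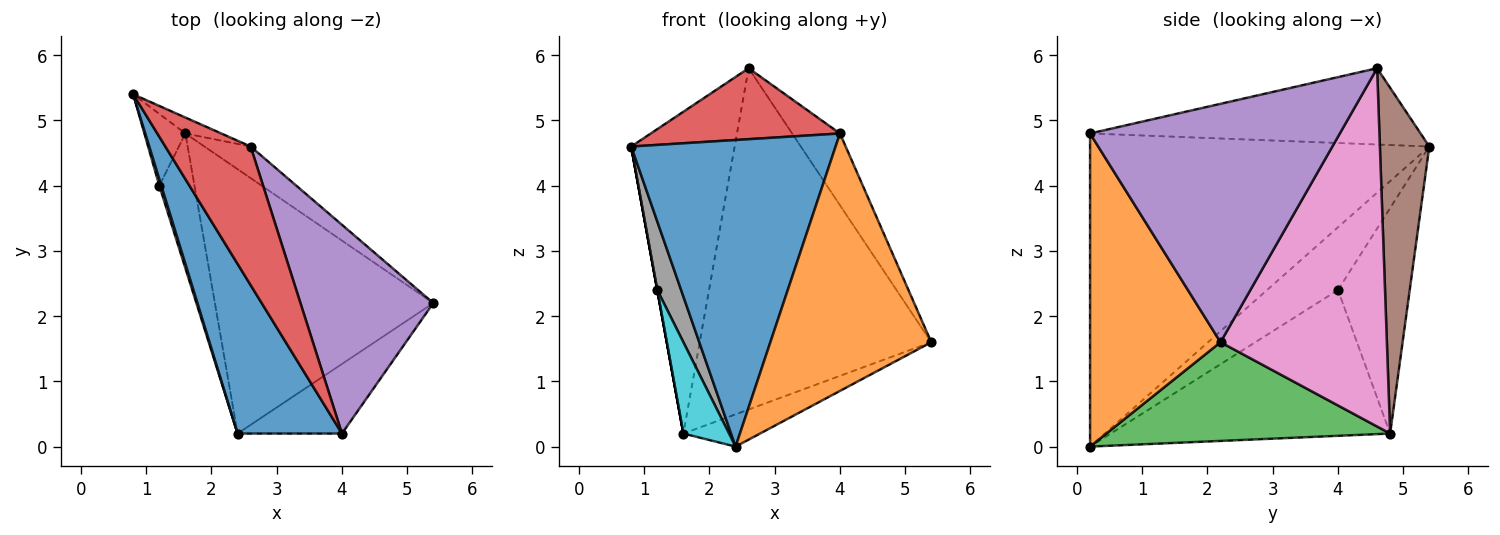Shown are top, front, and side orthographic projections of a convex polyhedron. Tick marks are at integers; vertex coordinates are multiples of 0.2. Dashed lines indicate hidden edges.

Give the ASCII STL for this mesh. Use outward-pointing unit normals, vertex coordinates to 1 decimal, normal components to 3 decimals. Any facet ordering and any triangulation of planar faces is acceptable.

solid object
 facet normal -0.824 -0.496 0.275
  outer loop
   vertex 4.0 0.2 4.8
   vertex 0.8 5.4 4.6
   vertex 2.4 0.2 0.0
  endloop
 endfacet
 facet normal 0.616 -0.760 -0.205
  outer loop
   vertex 4.0 0.2 4.8
   vertex 2.4 0.2 0.0
   vertex 5.4 2.2 1.6
  endloop
 endfacet
 facet normal 0.409 0.111 -0.906
  outer loop
   vertex 1.6 4.8 0.2
   vertex 5.4 2.2 1.6
   vertex 2.4 0.2 0.0
  endloop
 endfacet
 facet normal -0.623 -0.356 0.697
  outer loop
   vertex 2.6 4.6 5.8
   vertex 0.8 5.4 4.6
   vertex 4.0 0.2 4.8
  endloop
 endfacet
 facet normal 0.862 0.165 0.480
  outer loop
   vertex 2.6 4.6 5.8
   vertex 4.0 0.2 4.8
   vertex 5.4 2.2 1.6
  endloop
 endfacet
 facet normal 0.430 0.902 -0.045
  outer loop
   vertex 2.6 4.6 5.8
   vertex 1.6 4.8 0.2
   vertex 0.8 5.4 4.6
  endloop
 endfacet
 facet normal 0.582 0.810 -0.075
  outer loop
   vertex 2.6 4.6 5.8
   vertex 5.4 2.2 1.6
   vertex 1.6 4.8 0.2
  endloop
 endfacet
 facet normal -0.947 -0.318 0.030
  outer loop
   vertex 1.2 4.0 2.4
   vertex 2.4 0.2 0.0
   vertex 0.8 5.4 4.6
  endloop
 endfacet
 facet normal -0.984 0.000 -0.179
  outer loop
   vertex 1.2 4.0 2.4
   vertex 0.8 5.4 4.6
   vertex 1.6 4.8 0.2
  endloop
 endfacet
 facet normal -0.960 -0.157 -0.232
  outer loop
   vertex 1.2 4.0 2.4
   vertex 1.6 4.8 0.2
   vertex 2.4 0.2 0.0
  endloop
 endfacet
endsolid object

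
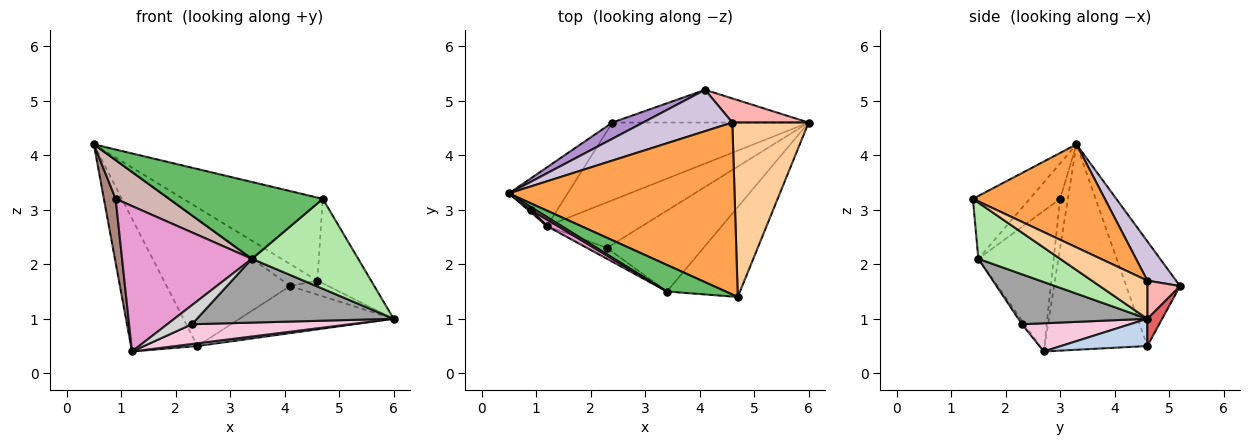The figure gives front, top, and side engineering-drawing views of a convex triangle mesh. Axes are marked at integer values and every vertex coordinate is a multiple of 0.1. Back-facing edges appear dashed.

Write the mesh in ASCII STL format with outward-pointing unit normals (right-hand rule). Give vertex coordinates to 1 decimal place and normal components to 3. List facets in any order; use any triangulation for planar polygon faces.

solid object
 facet normal -0.816 0.528 -0.234
  outer loop
   vertex 2.4 4.6 0.5
   vertex 1.2 2.7 0.4
   vertex 0.5 3.3 4.2
  endloop
 endfacet
 facet normal 0.137 -0.035 -0.990
  outer loop
   vertex 2.4 4.6 0.5
   vertex 6.0 4.6 1.0
   vertex 1.2 2.7 0.4
  endloop
 endfacet
 facet normal 0.380 0.402 0.833
  outer loop
   vertex 4.6 4.6 1.7
   vertex 0.5 3.3 4.2
   vertex 4.7 1.4 3.2
  endloop
 endfacet
 facet normal 0.410 0.398 0.821
  outer loop
   vertex 4.6 4.6 1.7
   vertex 4.7 1.4 3.2
   vertex 6.0 4.6 1.0
  endloop
 endfacet
 facet normal -0.330 -0.892 0.309
  outer loop
   vertex 3.4 1.5 2.1
   vertex 4.7 1.4 3.2
   vertex 0.5 3.3 4.2
  endloop
 endfacet
 facet normal 0.478 -0.621 -0.621
  outer loop
   vertex 3.4 1.5 2.1
   vertex 6.0 4.6 1.0
   vertex 4.7 1.4 3.2
  endloop
 endfacet
 facet normal 0.079 0.819 -0.569
  outer loop
   vertex 4.1 5.2 1.6
   vertex 6.0 4.6 1.0
   vertex 2.4 4.6 0.5
  endloop
 endfacet
 facet normal 0.396 0.463 0.793
  outer loop
   vertex 4.1 5.2 1.6
   vertex 4.6 4.6 1.7
   vertex 6.0 4.6 1.0
  endloop
 endfacet
 facet normal -0.397 0.911 0.116
  outer loop
   vertex 4.1 5.2 1.6
   vertex 2.4 4.6 0.5
   vertex 0.5 3.3 4.2
  endloop
 endfacet
 facet normal 0.362 0.439 0.822
  outer loop
   vertex 4.1 5.2 1.6
   vertex 0.5 3.3 4.2
   vertex 4.6 4.6 1.7
  endloop
 endfacet
 facet normal -0.550 -0.835 0.031
  outer loop
   vertex 0.9 3.0 3.2
   vertex 0.5 3.3 4.2
   vertex 1.2 2.7 0.4
  endloop
 endfacet
 facet normal -0.493 -0.868 0.063
  outer loop
   vertex 0.9 3.0 3.2
   vertex 3.4 1.5 2.1
   vertex 0.5 3.3 4.2
  endloop
 endfacet
 facet normal -0.501 -0.864 0.039
  outer loop
   vertex 0.9 3.0 3.2
   vertex 1.2 2.7 0.4
   vertex 3.4 1.5 2.1
  endloop
 endfacet
 facet normal 0.263 -0.384 -0.885
  outer loop
   vertex 2.3 2.3 0.9
   vertex 1.2 2.7 0.4
   vertex 6.0 4.6 1.0
  endloop
 endfacet
 facet normal 0.376 -0.574 -0.727
  outer loop
   vertex 2.3 2.3 0.9
   vertex 6.0 4.6 1.0
   vertex 3.4 1.5 2.1
  endloop
 endfacet
 facet normal -0.090 -0.865 -0.494
  outer loop
   vertex 2.3 2.3 0.9
   vertex 3.4 1.5 2.1
   vertex 1.2 2.7 0.4
  endloop
 endfacet
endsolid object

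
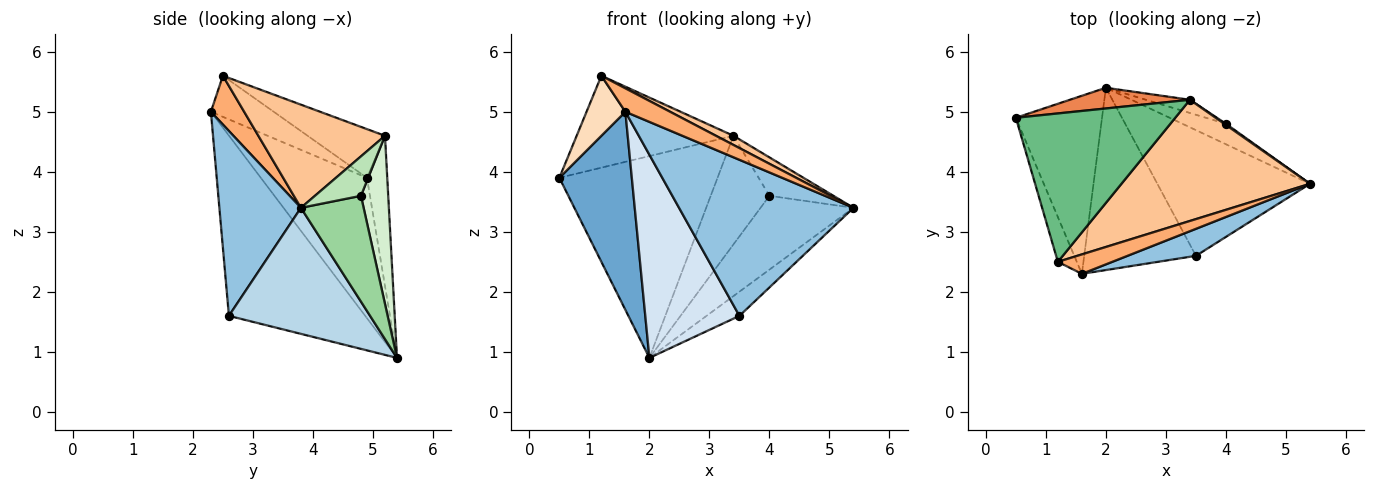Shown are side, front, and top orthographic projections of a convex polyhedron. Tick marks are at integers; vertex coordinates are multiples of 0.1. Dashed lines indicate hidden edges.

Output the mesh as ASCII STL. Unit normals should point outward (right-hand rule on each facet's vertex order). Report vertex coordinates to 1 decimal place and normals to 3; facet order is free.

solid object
 facet normal -0.737 -0.503 -0.452
  outer loop
   vertex 2.0 5.4 0.9
   vertex 1.6 2.3 5.0
   vertex 0.5 4.9 3.9
  endloop
 endfacet
 facet normal 0.418 -0.895 0.155
  outer loop
   vertex 3.5 2.6 1.6
   vertex 5.4 3.8 3.4
   vertex 1.6 2.3 5.0
  endloop
 endfacet
 facet normal 0.630 0.147 -0.763
  outer loop
   vertex 3.5 2.6 1.6
   vertex 2.0 5.4 0.9
   vertex 5.4 3.8 3.4
  endloop
 endfacet
 facet normal -0.733 -0.506 -0.454
  outer loop
   vertex 3.5 2.6 1.6
   vertex 1.6 2.3 5.0
   vertex 2.0 5.4 0.9
  endloop
 endfacet
 facet normal -0.127 0.987 0.101
  outer loop
   vertex 3.4 5.2 4.6
   vertex 2.0 5.4 0.9
   vertex 0.5 4.9 3.9
  endloop
 endfacet
 facet normal 0.497 -0.668 0.554
  outer loop
   vertex 1.2 2.5 5.6
   vertex 1.6 2.3 5.0
   vertex 5.4 3.8 3.4
  endloop
 endfacet
 facet normal 0.479 -0.066 0.875
  outer loop
   vertex 1.2 2.5 5.6
   vertex 5.4 3.8 3.4
   vertex 3.4 5.2 4.6
  endloop
 endfacet
 facet normal -0.792 -0.489 -0.365
  outer loop
   vertex 1.2 2.5 5.6
   vertex 0.5 4.9 3.9
   vertex 1.6 2.3 5.0
  endloop
 endfacet
 facet normal -0.251 0.510 0.823
  outer loop
   vertex 1.2 2.5 5.6
   vertex 3.4 5.2 4.6
   vertex 0.5 4.9 3.9
  endloop
 endfacet
 facet normal 0.545 0.808 -0.224
  outer loop
   vertex 4.0 4.8 3.6
   vertex 5.4 3.8 3.4
   vertex 2.0 5.4 0.9
  endloop
 endfacet
 facet normal 0.583 0.812 0.025
  outer loop
   vertex 4.0 4.8 3.6
   vertex 3.4 5.2 4.6
   vertex 5.4 3.8 3.4
  endloop
 endfacet
 facet normal 0.418 0.902 -0.110
  outer loop
   vertex 4.0 4.8 3.6
   vertex 2.0 5.4 0.9
   vertex 3.4 5.2 4.6
  endloop
 endfacet
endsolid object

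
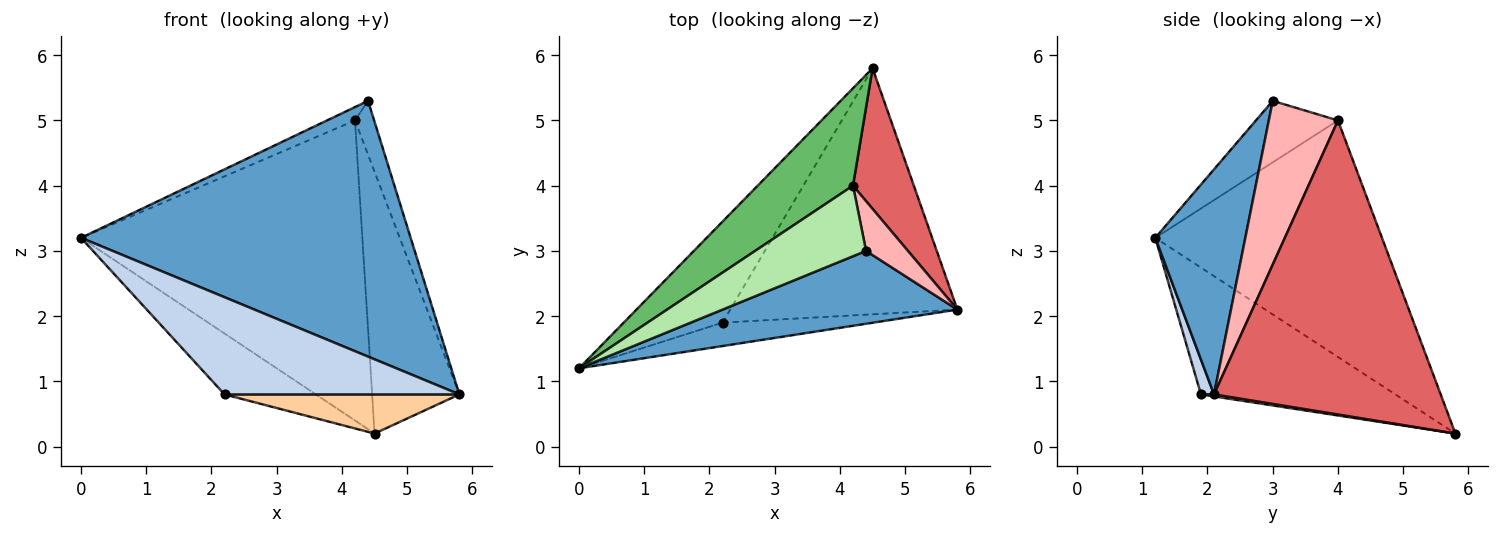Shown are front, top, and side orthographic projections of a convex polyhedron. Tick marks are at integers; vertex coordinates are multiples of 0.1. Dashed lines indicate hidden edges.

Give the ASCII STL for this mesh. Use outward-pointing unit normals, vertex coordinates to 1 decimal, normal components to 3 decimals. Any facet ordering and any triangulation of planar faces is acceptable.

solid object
 facet normal 0.254 -0.930 0.265
  outer loop
   vertex 4.4 3.0 5.3
   vertex 0.0 1.2 3.2
   vertex 5.8 2.1 0.8
  endloop
 endfacet
 facet normal 0.054 -0.971 -0.234
  outer loop
   vertex 2.2 1.9 0.8
   vertex 5.8 2.1 0.8
   vertex 0.0 1.2 3.2
  endloop
 endfacet
 facet normal -0.740 0.347 -0.577
  outer loop
   vertex 2.2 1.9 0.8
   vertex 0.0 1.2 3.2
   vertex 4.5 5.8 0.2
  endloop
 endfacet
 facet normal 0.009 -0.157 -0.988
  outer loop
   vertex 2.2 1.9 0.8
   vertex 4.5 5.8 0.2
   vertex 5.8 2.1 0.8
  endloop
 endfacet
 facet normal -0.608 0.755 0.245
  outer loop
   vertex 4.2 4.0 5.0
   vertex 4.5 5.8 0.2
   vertex 0.0 1.2 3.2
  endloop
 endfacet
 facet normal -0.479 0.163 0.863
  outer loop
   vertex 4.2 4.0 5.0
   vertex 0.0 1.2 3.2
   vertex 4.4 3.0 5.3
  endloop
 endfacet
 facet normal 0.916 0.353 0.190
  outer loop
   vertex 4.2 4.0 5.0
   vertex 5.8 2.1 0.8
   vertex 4.5 5.8 0.2
  endloop
 endfacet
 facet normal 0.936 0.259 0.239
  outer loop
   vertex 4.2 4.0 5.0
   vertex 4.4 3.0 5.3
   vertex 5.8 2.1 0.8
  endloop
 endfacet
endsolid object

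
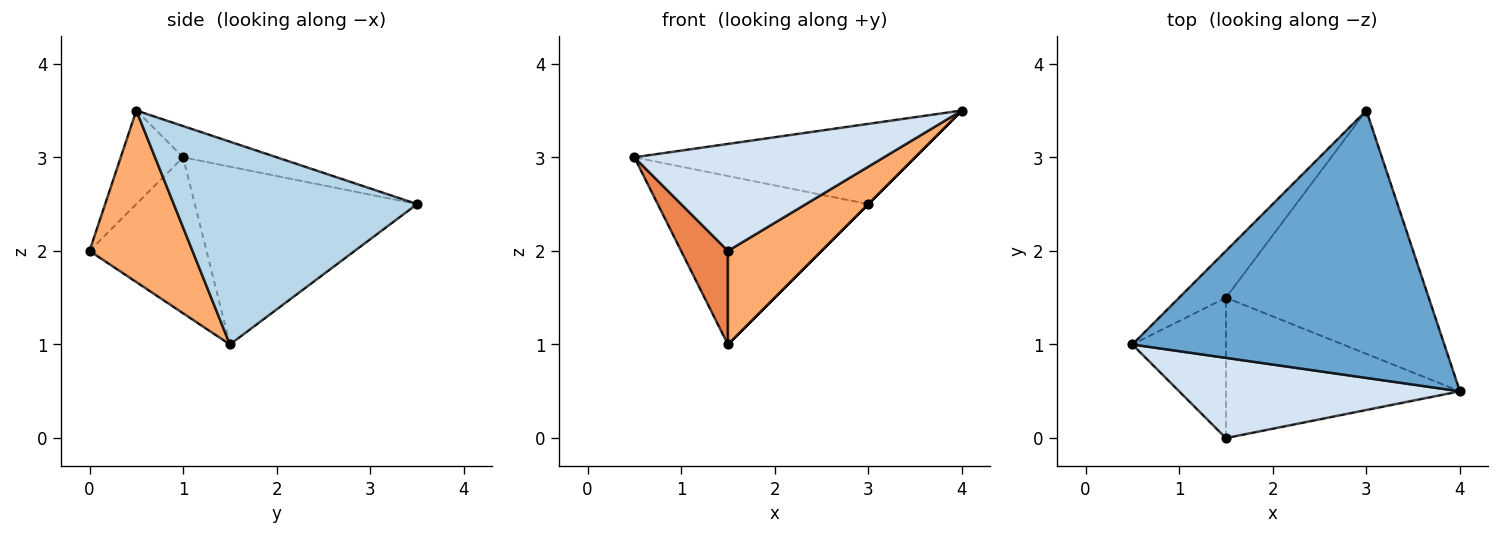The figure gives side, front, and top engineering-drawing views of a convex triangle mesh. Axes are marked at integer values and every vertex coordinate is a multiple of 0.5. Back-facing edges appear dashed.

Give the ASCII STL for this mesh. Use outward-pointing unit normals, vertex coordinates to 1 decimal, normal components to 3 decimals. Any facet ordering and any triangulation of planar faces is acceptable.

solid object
 facet normal -0.095 0.286 0.953
  outer loop
   vertex 3.0 3.5 2.5
   vertex 0.5 1.0 3.0
   vertex 4.0 0.5 3.5
  endloop
 endfacet
 facet normal -0.713 0.676 -0.188
  outer loop
   vertex 1.5 1.5 1.0
   vertex 0.5 1.0 3.0
   vertex 3.0 3.5 2.5
  endloop
 endfacet
 facet normal 0.707 0.000 -0.707
  outer loop
   vertex 1.5 1.5 1.0
   vertex 3.0 3.5 2.5
   vertex 4.0 0.5 3.5
  endloop
 endfacet
 facet normal -0.196 -0.784 0.588
  outer loop
   vertex 1.5 0.0 2.0
   vertex 4.0 0.5 3.5
   vertex 0.5 1.0 3.0
  endloop
 endfacet
 facet normal -0.811 -0.324 -0.487
  outer loop
   vertex 1.5 0.0 2.0
   vertex 0.5 1.0 3.0
   vertex 1.5 1.5 1.0
  endloop
 endfacet
 facet normal 0.521 -0.474 -0.710
  outer loop
   vertex 1.5 0.0 2.0
   vertex 1.5 1.5 1.0
   vertex 4.0 0.5 3.5
  endloop
 endfacet
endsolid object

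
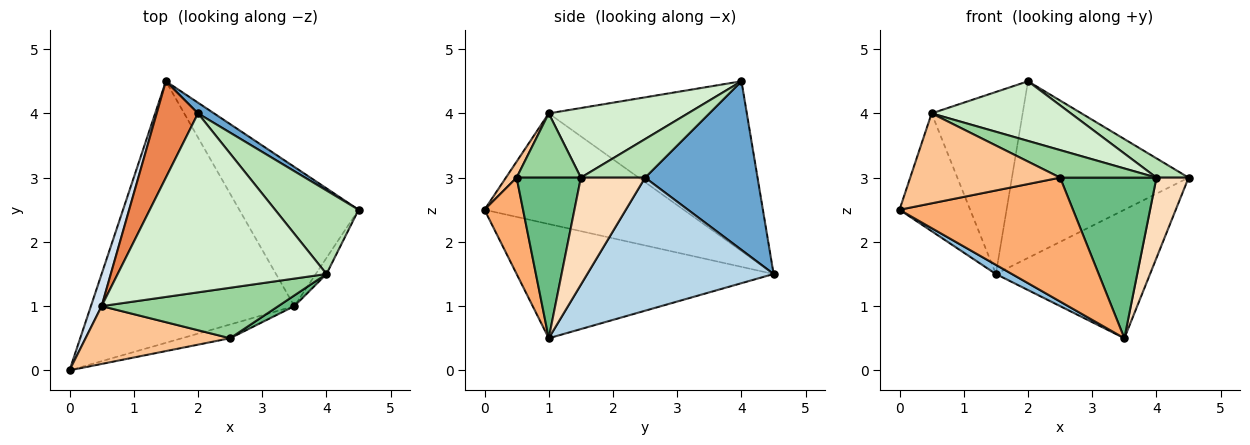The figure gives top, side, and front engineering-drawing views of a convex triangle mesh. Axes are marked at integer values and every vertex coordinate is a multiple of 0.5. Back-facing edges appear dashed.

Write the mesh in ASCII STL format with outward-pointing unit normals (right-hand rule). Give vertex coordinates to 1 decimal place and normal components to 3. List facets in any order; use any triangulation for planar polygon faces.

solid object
 facet normal 0.536 0.843 0.051
  outer loop
   vertex 2.0 4.0 4.5
   vertex 4.5 2.5 3.0
   vertex 1.5 4.5 1.5
  endloop
 endfacet
 facet normal -0.489 -0.031 -0.872
  outer loop
   vertex 3.5 1.0 0.5
   vertex 0.0 0.0 2.5
   vertex 1.5 4.5 1.5
  endloop
 endfacet
 facet normal 0.634 0.525 -0.568
  outer loop
   vertex 3.5 1.0 0.5
   vertex 1.5 4.5 1.5
   vertex 4.5 2.5 3.0
  endloop
 endfacet
 facet normal -0.939 0.333 0.091
  outer loop
   vertex 0.5 1.0 4.0
   vertex 1.5 4.5 1.5
   vertex 0.0 0.0 2.5
  endloop
 endfacet
 facet normal -0.887 0.408 0.216
  outer loop
   vertex 0.5 1.0 4.0
   vertex 2.0 4.0 4.5
   vertex 1.5 4.5 1.5
  endloop
 endfacet
 facet normal 0.216 -0.970 -0.108
  outer loop
   vertex 2.5 0.5 3.0
   vertex 0.0 0.0 2.5
   vertex 3.5 1.0 0.5
  endloop
 endfacet
 facet normal 0.060 -0.840 0.540
  outer loop
   vertex 2.5 0.5 3.0
   vertex 0.5 1.0 4.0
   vertex 0.0 0.0 2.5
  endloop
 endfacet
 facet normal 0.891 -0.445 -0.089
  outer loop
   vertex 4.0 1.5 3.0
   vertex 3.5 1.0 0.5
   vertex 4.5 2.5 3.0
  endloop
 endfacet
 facet normal 0.554 -0.831 0.055
  outer loop
   vertex 4.0 1.5 3.0
   vertex 2.5 0.5 3.0
   vertex 3.5 1.0 0.5
  endloop
 endfacet
 facet normal 0.304 -0.456 0.836
  outer loop
   vertex 4.0 1.5 3.0
   vertex 0.5 1.0 4.0
   vertex 2.5 0.5 3.0
  endloop
 endfacet
 facet normal 0.410 -0.205 0.889
  outer loop
   vertex 4.0 1.5 3.0
   vertex 4.5 2.5 3.0
   vertex 2.0 4.0 4.5
  endloop
 endfacet
 facet normal 0.302 -0.302 0.905
  outer loop
   vertex 4.0 1.5 3.0
   vertex 2.0 4.0 4.5
   vertex 0.5 1.0 4.0
  endloop
 endfacet
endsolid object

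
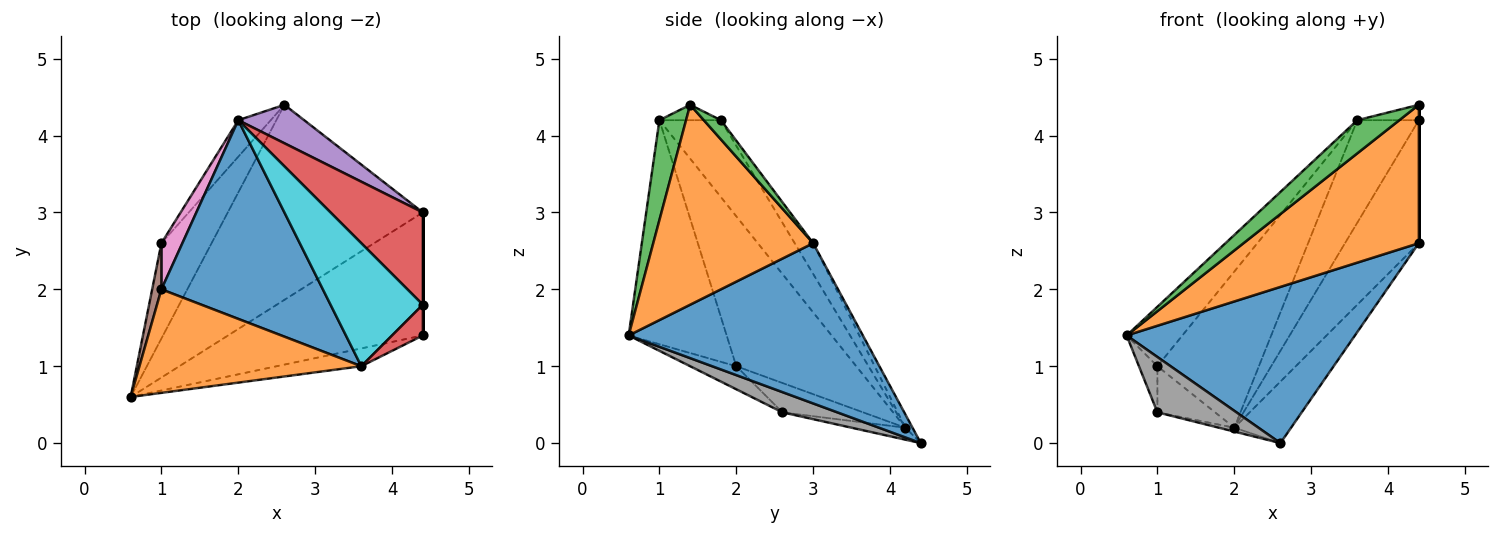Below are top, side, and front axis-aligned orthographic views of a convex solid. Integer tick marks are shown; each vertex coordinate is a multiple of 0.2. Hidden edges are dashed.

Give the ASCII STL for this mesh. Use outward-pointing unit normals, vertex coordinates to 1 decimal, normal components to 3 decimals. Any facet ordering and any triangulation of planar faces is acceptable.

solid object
 facet normal 0.540 -0.526 -0.657
  outer loop
   vertex 4.4 3.0 2.6
   vertex 0.6 0.6 1.4
   vertex 2.6 4.4 0.0
  endloop
 endfacet
 facet normal 0.563 -0.618 -0.549
  outer loop
   vertex 4.4 3.0 2.6
   vertex 4.4 1.4 4.4
   vertex 0.6 0.6 1.4
  endloop
 endfacet
 facet normal 1.000 0.000 0.000
  outer loop
   vertex 4.4 3.0 2.6
   vertex 4.4 1.8 4.2
   vertex 4.4 1.4 4.4
  endloop
 endfacet
 facet normal -0.196 0.784 0.588
  outer loop
   vertex 4.4 3.0 2.6
   vertex 2.0 4.2 0.2
   vertex 4.4 1.8 4.2
  endloop
 endfacet
 facet normal -0.105 0.843 0.527
  outer loop
   vertex 4.4 3.0 2.6
   vertex 2.6 4.4 0.0
   vertex 2.0 4.2 0.2
  endloop
 endfacet
 facet normal -0.870 0.348 0.348
  outer loop
   vertex 1.0 2.6 0.4
   vertex 0.6 0.6 1.4
   vertex 1.0 2.0 1.0
  endloop
 endfacet
 facet normal -0.704 0.503 0.503
  outer loop
   vertex 1.0 2.6 0.4
   vertex 1.0 2.0 1.0
   vertex 2.0 4.2 0.2
  endloop
 endfacet
 facet normal 0.329 -0.474 -0.817
  outer loop
   vertex 1.0 2.6 0.4
   vertex 2.6 4.4 0.0
   vertex 0.6 0.6 1.4
  endloop
 endfacet
 facet normal -0.344 0.098 -0.934
  outer loop
   vertex 1.0 2.6 0.4
   vertex 2.0 4.2 0.2
   vertex 2.6 4.4 0.0
  endloop
 endfacet
 facet normal -0.539 0.539 0.647
  outer loop
   vertex 3.6 1.0 4.2
   vertex 4.4 1.8 4.2
   vertex 2.0 4.2 0.2
  endloop
 endfacet
 facet normal -0.590 0.499 0.635
  outer loop
   vertex 3.6 1.0 4.2
   vertex 2.0 4.2 0.2
   vertex 1.0 2.0 1.0
  endloop
 endfacet
 facet normal -0.659 0.375 0.652
  outer loop
   vertex 3.6 1.0 4.2
   vertex 1.0 2.0 1.0
   vertex 0.6 0.6 1.4
  endloop
 endfacet
 facet normal 0.488 -0.769 -0.413
  outer loop
   vertex 3.6 1.0 4.2
   vertex 0.6 0.6 1.4
   vertex 4.4 1.4 4.4
  endloop
 endfacet
 facet normal -0.408 0.408 0.816
  outer loop
   vertex 3.6 1.0 4.2
   vertex 4.4 1.4 4.4
   vertex 4.4 1.8 4.2
  endloop
 endfacet
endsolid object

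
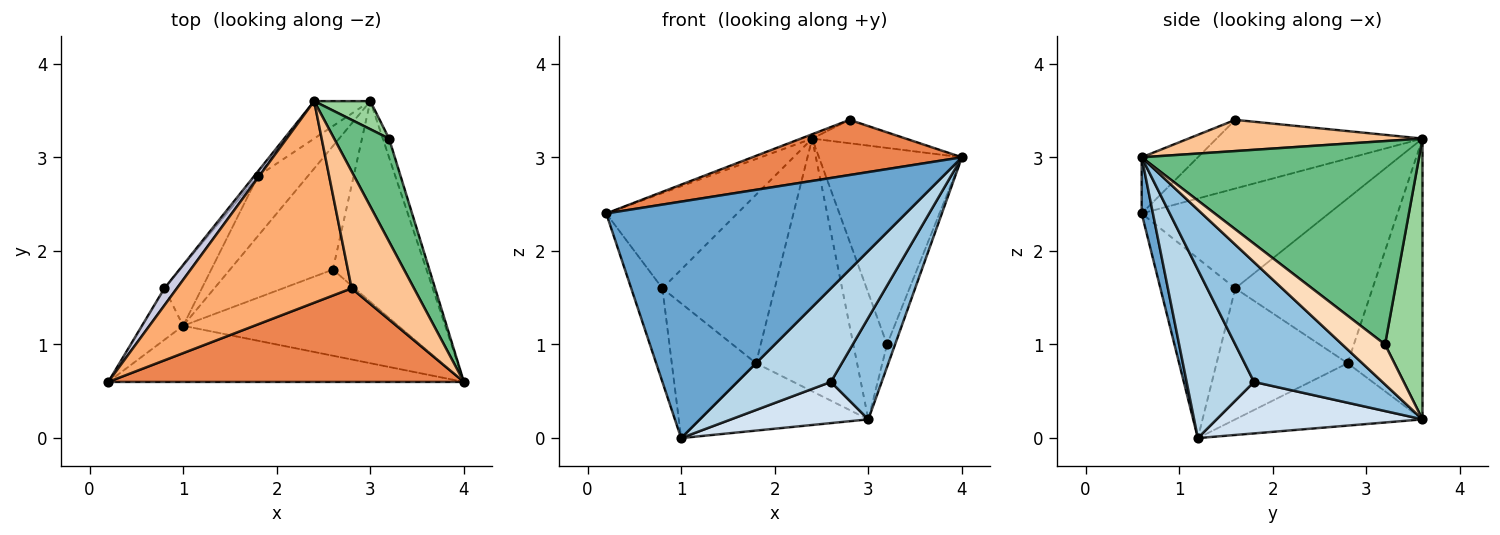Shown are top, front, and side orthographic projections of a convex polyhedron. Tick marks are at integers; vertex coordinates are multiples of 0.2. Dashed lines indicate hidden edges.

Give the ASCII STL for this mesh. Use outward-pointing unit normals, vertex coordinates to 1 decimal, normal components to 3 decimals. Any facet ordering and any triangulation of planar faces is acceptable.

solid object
 facet normal 0.036 -0.972 -0.231
  outer loop
   vertex 1.0 1.2 0.0
   vertex 4.0 0.6 3.0
   vertex 0.2 0.6 2.4
  endloop
 endfacet
 facet normal 0.752 -0.298 -0.588
  outer loop
   vertex 2.6 1.8 0.6
   vertex 3.0 3.6 0.2
   vertex 4.0 0.6 3.0
  endloop
 endfacet
 facet normal 0.468 -0.650 -0.598
  outer loop
   vertex 2.6 1.8 0.6
   vertex 4.0 0.6 3.0
   vertex 1.0 1.2 0.0
  endloop
 endfacet
 facet normal 0.429 -0.286 -0.857
  outer loop
   vertex 2.6 1.8 0.6
   vertex 1.0 1.2 0.0
   vertex 3.0 3.6 0.2
  endloop
 endfacet
 facet normal -0.135 -0.503 0.854
  outer loop
   vertex 2.8 1.6 3.4
   vertex 0.2 0.6 2.4
   vertex 4.0 0.6 3.0
  endloop
 endfacet
 facet normal -0.366 0.020 0.931
  outer loop
   vertex 2.8 1.6 3.4
   vertex 2.4 3.6 3.2
   vertex 0.2 0.6 2.4
  endloop
 endfacet
 facet normal 0.440 0.176 0.880
  outer loop
   vertex 2.8 1.6 3.4
   vertex 4.0 0.6 3.0
   vertex 2.4 3.6 3.2
  endloop
 endfacet
 facet normal 0.971 0.182 -0.152
  outer loop
   vertex 3.2 3.2 1.0
   vertex 4.0 0.6 3.0
   vertex 3.0 3.6 0.2
  endloop
 endfacet
 facet normal 0.864 0.445 0.233
  outer loop
   vertex 3.2 3.2 1.0
   vertex 2.4 3.6 3.2
   vertex 4.0 0.6 3.0
  endloop
 endfacet
 facet normal 0.735 0.662 0.147
  outer loop
   vertex 3.2 3.2 1.0
   vertex 3.0 3.6 0.2
   vertex 2.4 3.6 3.2
  endloop
 endfacet
 facet normal -0.591 0.798 -0.118
  outer loop
   vertex 1.8 2.8 0.8
   vertex 2.4 3.6 3.2
   vertex 3.0 3.6 0.2
  endloop
 endfacet
 facet normal -0.639 0.575 -0.511
  outer loop
   vertex 1.8 2.8 0.8
   vertex 3.0 3.6 0.2
   vertex 1.0 1.2 0.0
  endloop
 endfacet
 facet normal -0.903 0.376 -0.207
  outer loop
   vertex 0.8 1.6 1.6
   vertex 1.0 1.2 0.0
   vertex 0.2 0.6 2.4
  endloop
 endfacet
 facet normal -0.818 0.526 -0.234
  outer loop
   vertex 0.8 1.6 1.6
   vertex 1.8 2.8 0.8
   vertex 1.0 1.2 0.0
  endloop
 endfacet
 facet normal -0.815 0.570 0.102
  outer loop
   vertex 0.8 1.6 1.6
   vertex 0.2 0.6 2.4
   vertex 2.4 3.6 3.2
  endloop
 endfacet
 facet normal -0.774 0.633 -0.018
  outer loop
   vertex 0.8 1.6 1.6
   vertex 2.4 3.6 3.2
   vertex 1.8 2.8 0.8
  endloop
 endfacet
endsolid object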